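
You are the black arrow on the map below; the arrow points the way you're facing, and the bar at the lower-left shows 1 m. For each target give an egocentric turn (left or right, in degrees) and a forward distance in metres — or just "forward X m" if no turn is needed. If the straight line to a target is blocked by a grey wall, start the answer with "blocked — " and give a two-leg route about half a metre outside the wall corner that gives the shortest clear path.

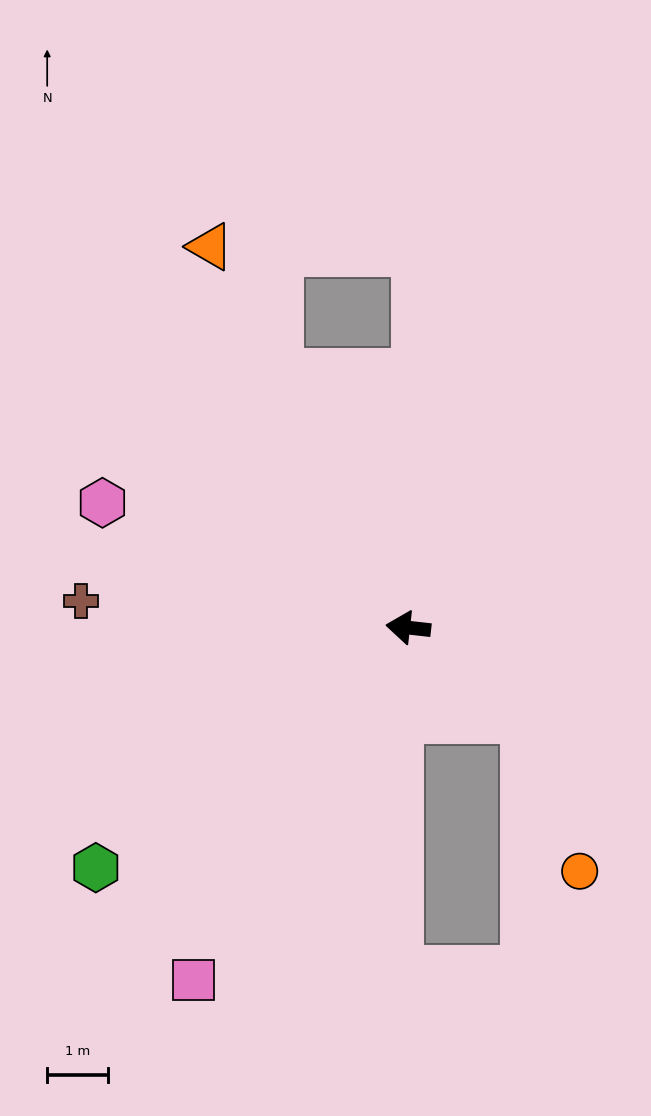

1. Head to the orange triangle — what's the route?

turn right 56°, forward 7.0 m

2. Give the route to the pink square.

turn left 65°, forward 6.7 m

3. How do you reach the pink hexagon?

turn right 16°, forward 5.4 m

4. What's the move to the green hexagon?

turn left 44°, forward 6.4 m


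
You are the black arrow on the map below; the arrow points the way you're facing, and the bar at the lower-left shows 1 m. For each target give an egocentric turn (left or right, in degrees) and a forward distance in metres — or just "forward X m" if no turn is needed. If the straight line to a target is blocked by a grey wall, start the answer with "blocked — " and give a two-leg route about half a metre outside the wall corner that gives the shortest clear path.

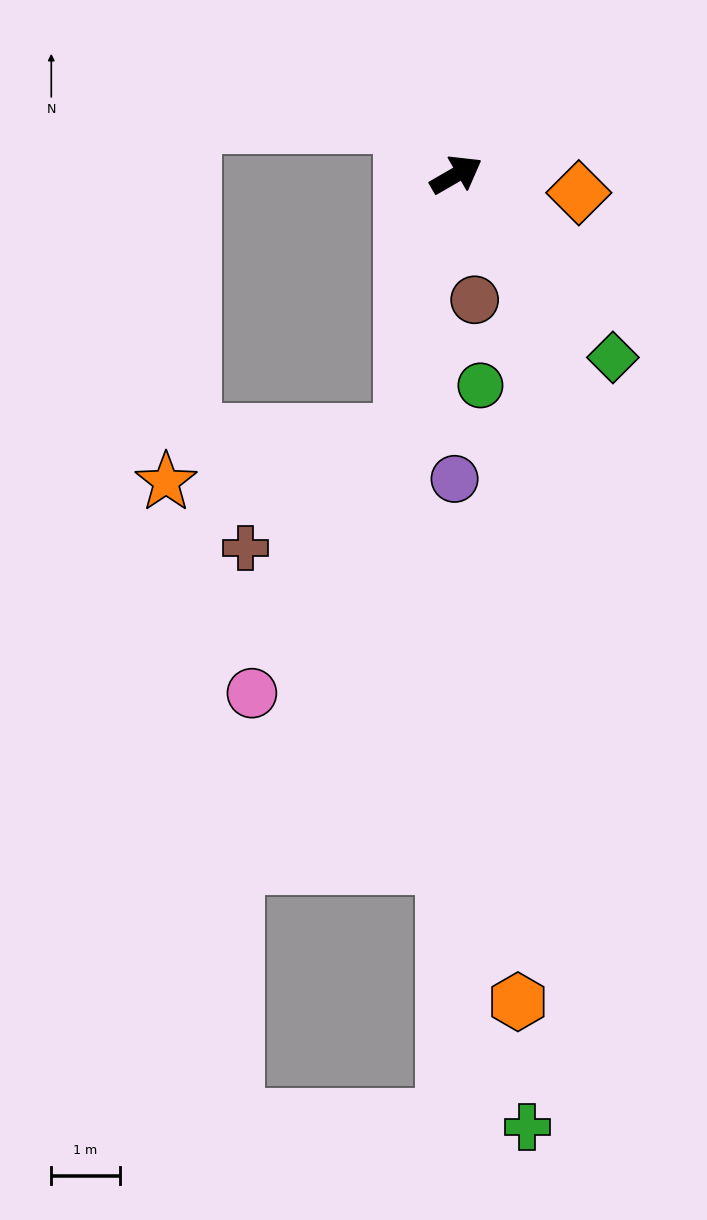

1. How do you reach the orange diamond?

turn right 38°, forward 1.8 m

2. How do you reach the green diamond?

turn right 79°, forward 3.5 m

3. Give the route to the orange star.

blocked — turn right 132°, forward 3.8 m, then turn right 66°, forward 3.5 m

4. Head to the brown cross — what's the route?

blocked — turn right 132°, forward 3.8 m, then turn right 42°, forward 2.8 m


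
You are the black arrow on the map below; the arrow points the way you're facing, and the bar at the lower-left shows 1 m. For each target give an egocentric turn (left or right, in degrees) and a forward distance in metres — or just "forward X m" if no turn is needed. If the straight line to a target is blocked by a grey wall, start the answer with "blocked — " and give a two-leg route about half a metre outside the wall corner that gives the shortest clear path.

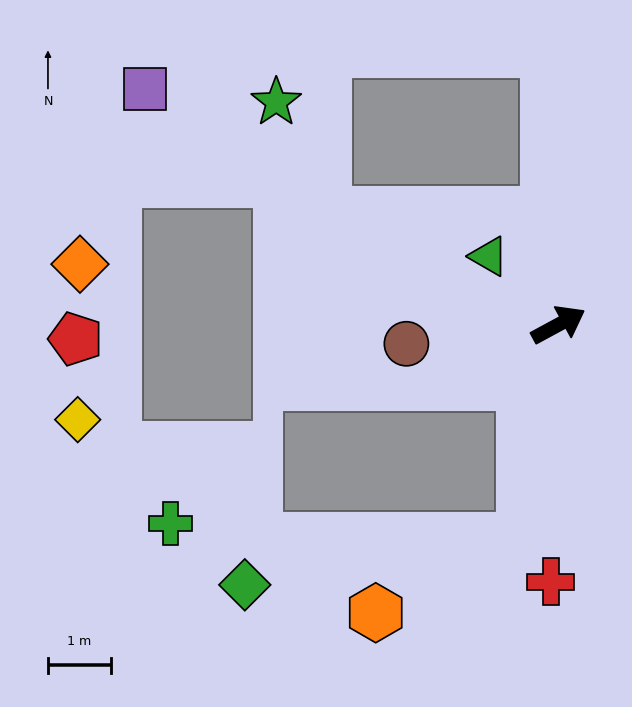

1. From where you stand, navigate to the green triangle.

turn left 107°, forward 1.5 m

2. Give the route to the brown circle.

turn left 159°, forward 2.4 m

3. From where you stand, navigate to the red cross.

turn right 120°, forward 4.1 m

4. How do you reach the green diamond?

blocked — turn right 128°, forward 3.5 m, then turn right 71°, forward 4.5 m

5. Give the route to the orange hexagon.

blocked — turn right 128°, forward 3.5 m, then turn right 54°, forward 2.6 m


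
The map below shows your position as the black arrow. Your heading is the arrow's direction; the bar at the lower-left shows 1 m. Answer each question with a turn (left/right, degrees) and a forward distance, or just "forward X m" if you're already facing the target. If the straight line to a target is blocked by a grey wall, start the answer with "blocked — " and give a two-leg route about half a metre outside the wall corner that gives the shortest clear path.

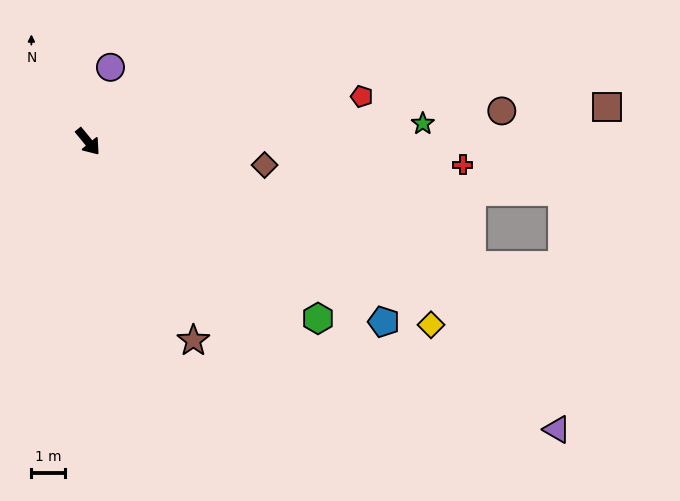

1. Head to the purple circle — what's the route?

turn left 124°, forward 2.3 m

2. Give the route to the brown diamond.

turn left 43°, forward 5.3 m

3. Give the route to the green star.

turn left 54°, forward 9.9 m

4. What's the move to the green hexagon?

turn left 13°, forward 8.6 m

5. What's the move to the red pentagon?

turn left 60°, forward 8.2 m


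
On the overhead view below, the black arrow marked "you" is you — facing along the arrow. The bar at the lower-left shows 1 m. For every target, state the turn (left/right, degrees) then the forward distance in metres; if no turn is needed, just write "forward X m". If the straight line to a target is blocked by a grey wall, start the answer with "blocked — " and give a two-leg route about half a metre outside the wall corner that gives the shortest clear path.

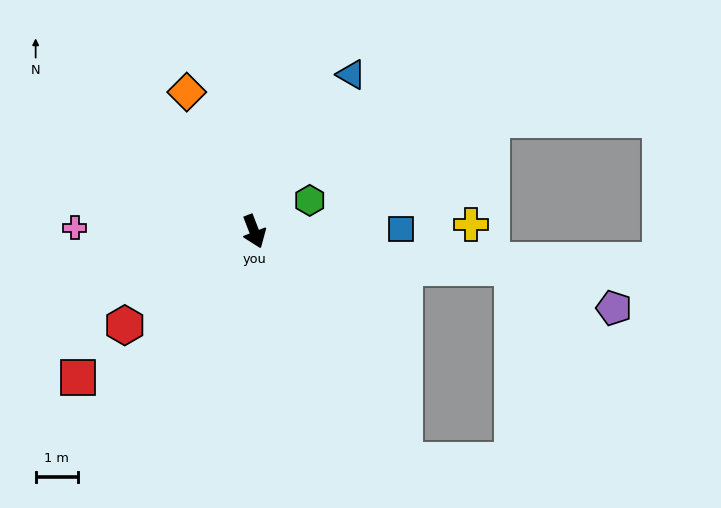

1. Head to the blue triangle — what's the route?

turn left 127°, forward 4.4 m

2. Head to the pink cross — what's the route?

turn right 112°, forward 4.3 m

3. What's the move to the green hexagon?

turn left 98°, forward 1.5 m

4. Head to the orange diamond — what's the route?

turn right 175°, forward 3.7 m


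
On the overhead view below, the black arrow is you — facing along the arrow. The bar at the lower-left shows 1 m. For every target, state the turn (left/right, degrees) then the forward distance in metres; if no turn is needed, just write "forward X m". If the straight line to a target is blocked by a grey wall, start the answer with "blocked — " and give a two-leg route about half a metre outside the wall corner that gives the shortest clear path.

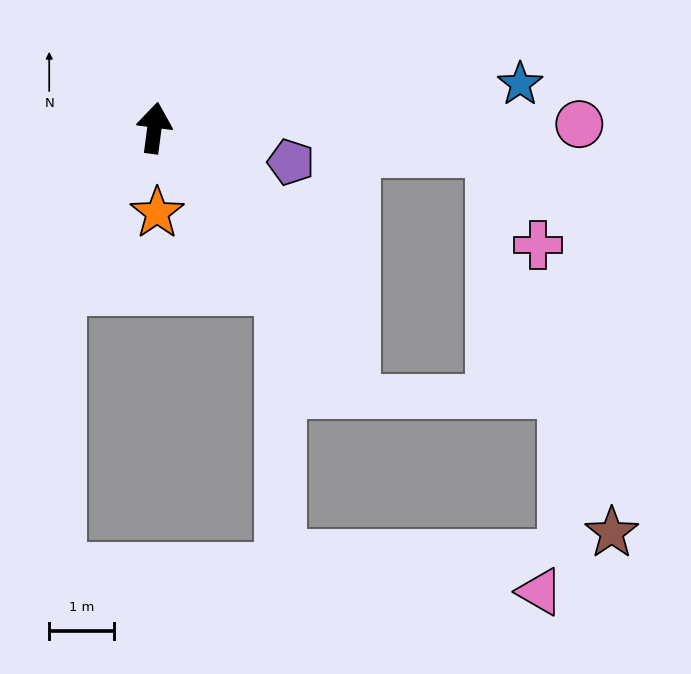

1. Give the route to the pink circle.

turn right 82°, forward 6.6 m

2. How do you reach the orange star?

turn right 171°, forward 1.3 m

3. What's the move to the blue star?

turn right 76°, forward 5.7 m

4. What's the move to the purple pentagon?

turn right 97°, forward 2.2 m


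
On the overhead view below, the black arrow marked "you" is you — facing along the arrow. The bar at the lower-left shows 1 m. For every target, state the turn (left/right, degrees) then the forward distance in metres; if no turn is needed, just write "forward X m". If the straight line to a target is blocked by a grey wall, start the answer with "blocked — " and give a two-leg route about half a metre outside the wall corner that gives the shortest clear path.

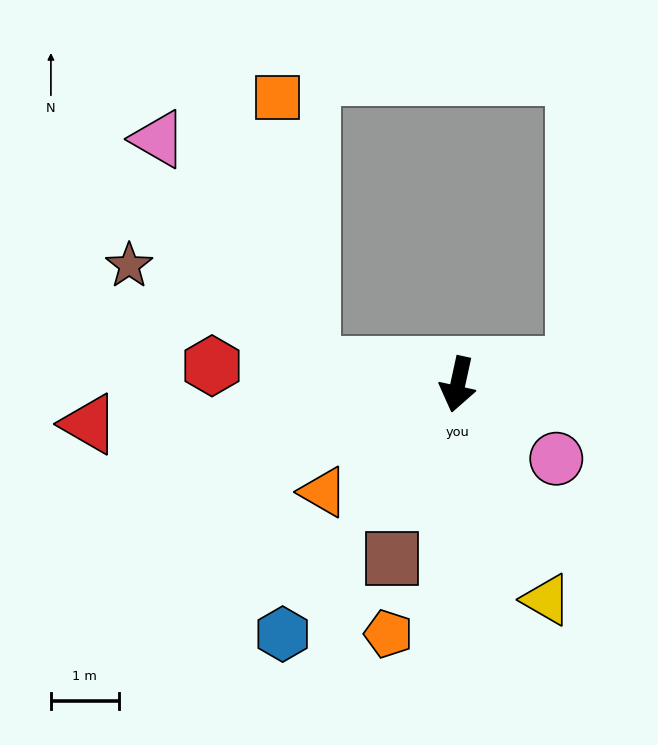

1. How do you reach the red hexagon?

turn right 82°, forward 3.6 m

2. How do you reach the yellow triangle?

turn left 35°, forward 3.4 m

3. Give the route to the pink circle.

turn left 65°, forward 1.8 m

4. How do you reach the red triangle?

turn right 72°, forward 5.5 m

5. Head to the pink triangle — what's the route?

blocked — turn right 85°, forward 2.2 m, then turn right 49°, forward 4.0 m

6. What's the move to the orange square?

blocked — turn right 85°, forward 2.2 m, then turn right 75°, forward 4.0 m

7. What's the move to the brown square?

turn right 8°, forward 2.7 m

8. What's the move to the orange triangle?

turn right 39°, forward 2.5 m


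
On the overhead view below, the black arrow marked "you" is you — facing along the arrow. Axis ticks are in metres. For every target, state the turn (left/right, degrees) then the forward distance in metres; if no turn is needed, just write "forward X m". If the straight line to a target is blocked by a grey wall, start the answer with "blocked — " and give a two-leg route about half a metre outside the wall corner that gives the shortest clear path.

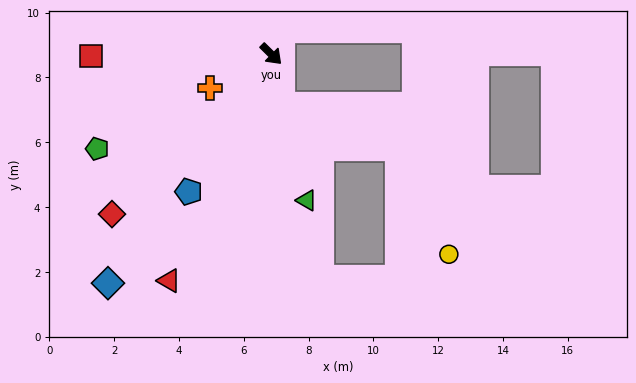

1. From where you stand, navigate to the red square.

turn right 135°, forward 5.6 m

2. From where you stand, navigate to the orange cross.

turn right 106°, forward 2.2 m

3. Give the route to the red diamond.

turn right 90°, forward 7.0 m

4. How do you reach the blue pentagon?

turn right 76°, forward 4.9 m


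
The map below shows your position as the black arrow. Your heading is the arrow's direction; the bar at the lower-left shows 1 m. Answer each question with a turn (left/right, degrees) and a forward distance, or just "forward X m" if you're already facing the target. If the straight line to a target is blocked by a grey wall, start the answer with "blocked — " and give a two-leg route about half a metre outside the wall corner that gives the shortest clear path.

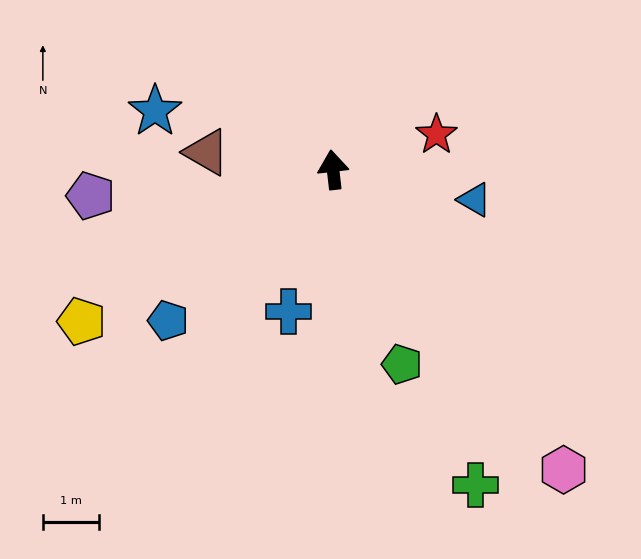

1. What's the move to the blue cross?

turn left 156°, forward 2.6 m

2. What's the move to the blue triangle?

turn right 109°, forward 2.6 m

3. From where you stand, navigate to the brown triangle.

turn left 76°, forward 2.3 m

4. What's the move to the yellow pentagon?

turn left 115°, forward 5.2 m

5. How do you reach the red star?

turn right 78°, forward 1.9 m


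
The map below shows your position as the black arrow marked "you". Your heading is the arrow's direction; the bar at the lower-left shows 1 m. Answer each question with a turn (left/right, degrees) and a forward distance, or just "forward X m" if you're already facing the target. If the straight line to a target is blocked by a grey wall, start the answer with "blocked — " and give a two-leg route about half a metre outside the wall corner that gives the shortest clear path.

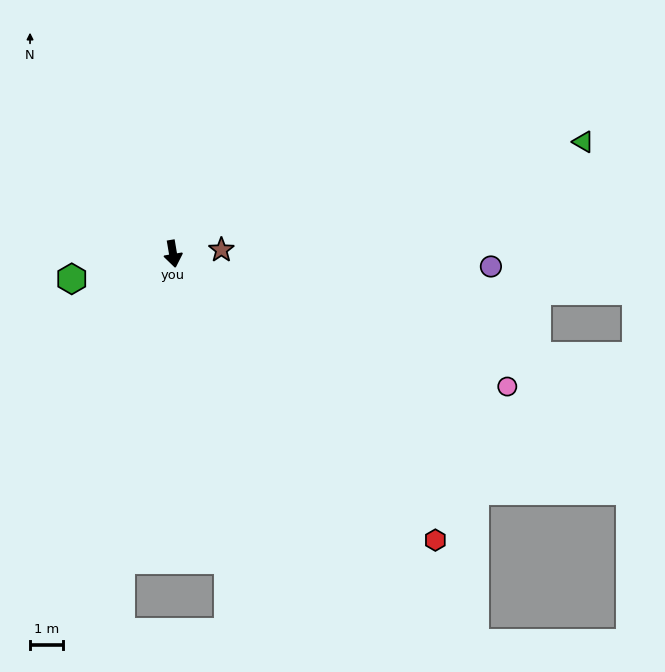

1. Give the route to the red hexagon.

turn left 33°, forward 11.9 m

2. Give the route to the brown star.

turn left 85°, forward 1.5 m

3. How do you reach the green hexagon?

turn right 86°, forward 3.2 m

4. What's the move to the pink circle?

turn left 59°, forward 11.0 m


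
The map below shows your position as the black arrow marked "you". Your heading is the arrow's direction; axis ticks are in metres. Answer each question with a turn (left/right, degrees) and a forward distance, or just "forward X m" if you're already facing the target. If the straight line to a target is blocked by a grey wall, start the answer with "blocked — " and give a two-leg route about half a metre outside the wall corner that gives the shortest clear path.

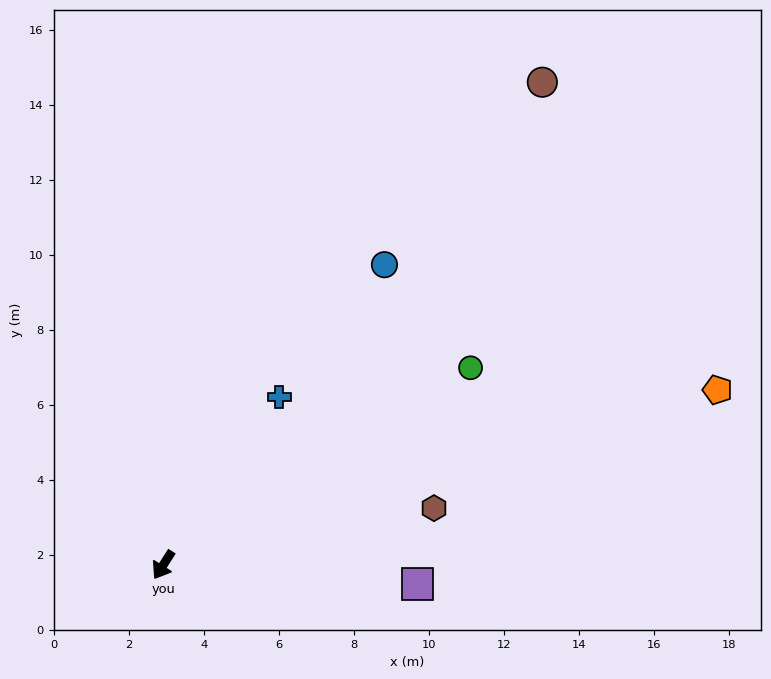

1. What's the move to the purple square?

turn left 118°, forward 6.8 m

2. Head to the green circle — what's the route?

turn left 155°, forward 9.7 m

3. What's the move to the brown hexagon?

turn left 134°, forward 7.4 m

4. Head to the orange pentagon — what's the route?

turn left 140°, forward 15.5 m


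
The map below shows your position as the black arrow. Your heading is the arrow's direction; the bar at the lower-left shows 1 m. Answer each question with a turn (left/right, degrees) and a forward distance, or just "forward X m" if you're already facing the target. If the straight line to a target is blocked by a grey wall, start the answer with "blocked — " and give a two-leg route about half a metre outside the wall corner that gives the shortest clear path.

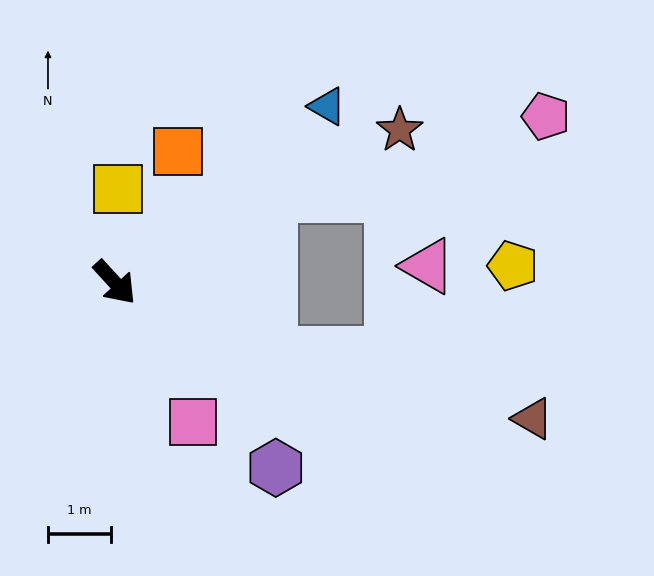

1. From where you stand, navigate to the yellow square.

turn left 136°, forward 1.5 m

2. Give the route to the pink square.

turn right 13°, forward 2.5 m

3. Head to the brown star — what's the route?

turn left 76°, forward 5.1 m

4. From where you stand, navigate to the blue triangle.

turn left 87°, forward 4.4 m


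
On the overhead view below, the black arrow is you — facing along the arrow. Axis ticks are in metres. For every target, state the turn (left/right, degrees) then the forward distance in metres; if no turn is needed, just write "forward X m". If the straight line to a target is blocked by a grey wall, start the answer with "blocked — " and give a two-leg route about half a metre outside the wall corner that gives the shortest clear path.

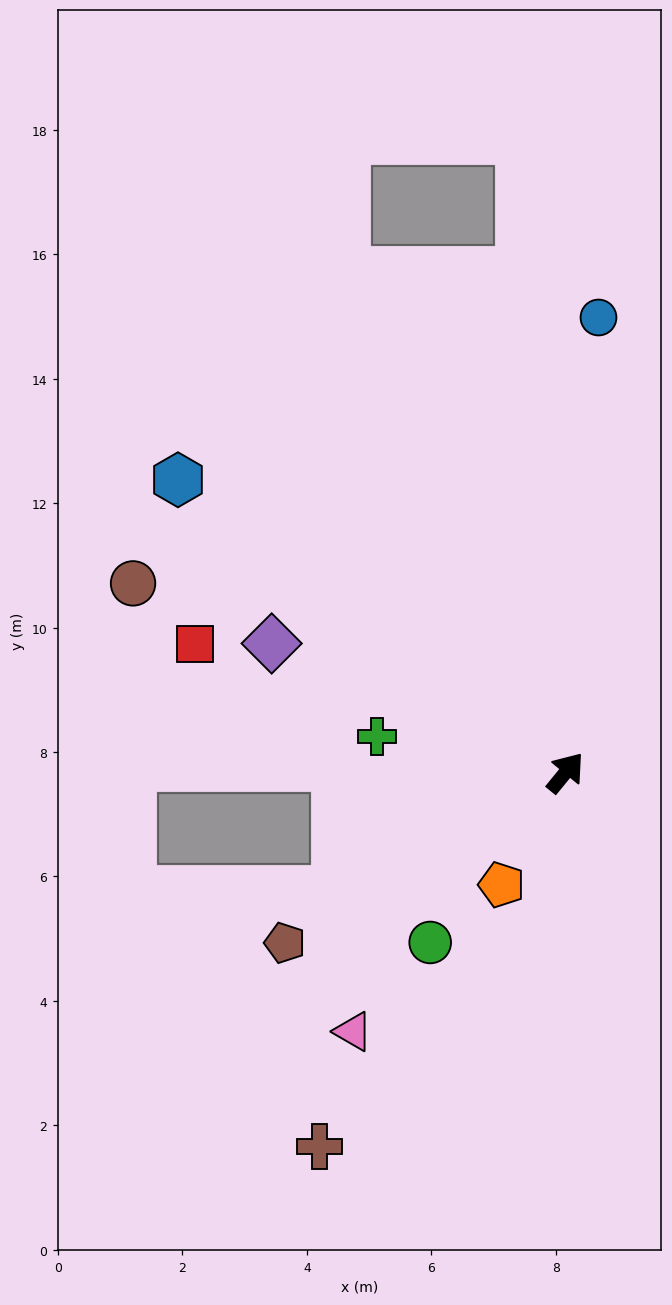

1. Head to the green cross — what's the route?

turn left 118°, forward 3.1 m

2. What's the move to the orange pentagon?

turn right 170°, forward 2.1 m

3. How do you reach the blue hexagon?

turn left 92°, forward 7.8 m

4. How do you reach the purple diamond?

turn left 106°, forward 5.2 m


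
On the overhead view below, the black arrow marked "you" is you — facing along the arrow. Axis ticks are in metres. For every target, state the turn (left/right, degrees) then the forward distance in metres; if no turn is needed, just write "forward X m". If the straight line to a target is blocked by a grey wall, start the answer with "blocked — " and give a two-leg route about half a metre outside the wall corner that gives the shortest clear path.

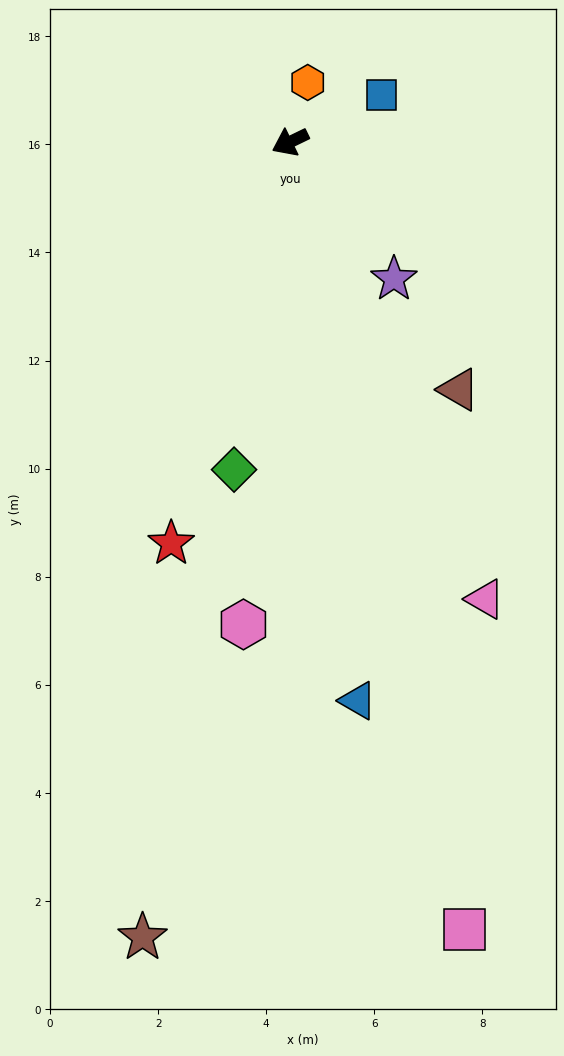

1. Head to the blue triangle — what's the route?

turn left 71°, forward 10.4 m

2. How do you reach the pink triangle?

turn left 87°, forward 9.2 m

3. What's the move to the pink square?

turn left 77°, forward 14.9 m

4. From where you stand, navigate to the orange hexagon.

turn right 132°, forward 1.1 m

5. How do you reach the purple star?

turn left 101°, forward 3.2 m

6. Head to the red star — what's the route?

turn left 48°, forward 7.7 m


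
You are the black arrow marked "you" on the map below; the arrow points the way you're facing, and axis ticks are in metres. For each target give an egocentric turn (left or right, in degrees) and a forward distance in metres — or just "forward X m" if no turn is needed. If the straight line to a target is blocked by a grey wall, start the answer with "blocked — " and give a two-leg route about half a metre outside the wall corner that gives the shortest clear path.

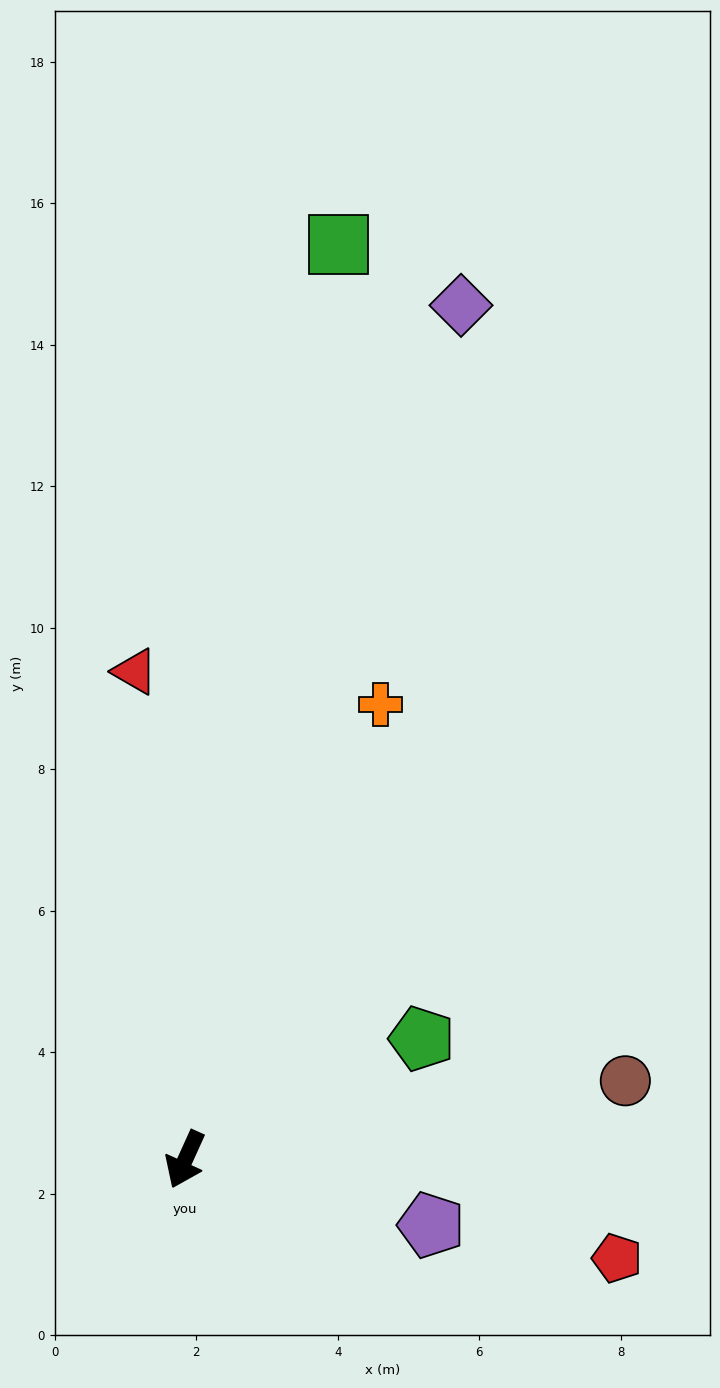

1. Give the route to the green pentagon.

turn left 141°, forward 3.8 m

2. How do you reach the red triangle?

turn right 150°, forward 6.9 m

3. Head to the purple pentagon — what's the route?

turn left 99°, forward 3.6 m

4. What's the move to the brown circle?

turn left 125°, forward 6.3 m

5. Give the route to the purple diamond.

turn right 174°, forward 12.7 m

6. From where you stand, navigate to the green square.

turn right 165°, forward 13.1 m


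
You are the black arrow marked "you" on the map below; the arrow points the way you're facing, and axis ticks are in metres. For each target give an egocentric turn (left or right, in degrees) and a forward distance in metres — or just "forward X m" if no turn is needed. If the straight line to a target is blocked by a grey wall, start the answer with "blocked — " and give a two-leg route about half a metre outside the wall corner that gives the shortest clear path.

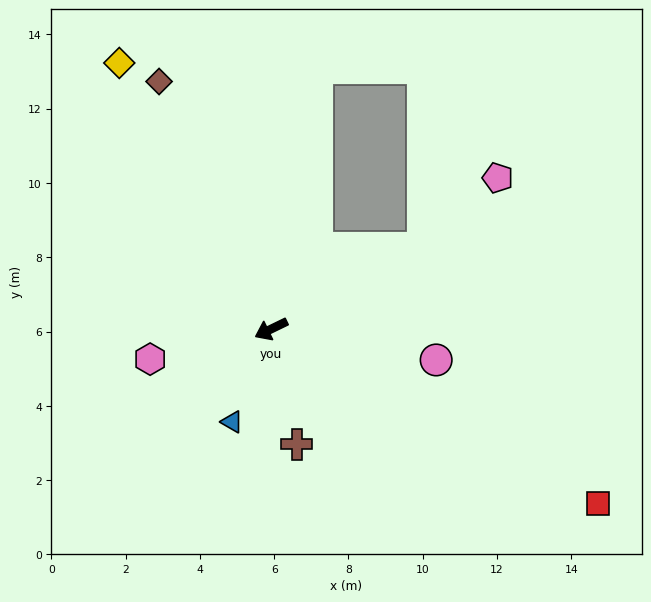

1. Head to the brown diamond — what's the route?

turn right 92°, forward 7.3 m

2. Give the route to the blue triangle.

turn left 41°, forward 2.7 m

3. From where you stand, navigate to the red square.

turn left 126°, forward 10.0 m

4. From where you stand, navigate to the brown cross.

turn left 77°, forward 3.2 m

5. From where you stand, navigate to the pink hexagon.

turn right 12°, forward 3.4 m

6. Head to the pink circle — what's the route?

turn left 143°, forward 4.5 m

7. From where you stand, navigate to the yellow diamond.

turn right 86°, forward 8.2 m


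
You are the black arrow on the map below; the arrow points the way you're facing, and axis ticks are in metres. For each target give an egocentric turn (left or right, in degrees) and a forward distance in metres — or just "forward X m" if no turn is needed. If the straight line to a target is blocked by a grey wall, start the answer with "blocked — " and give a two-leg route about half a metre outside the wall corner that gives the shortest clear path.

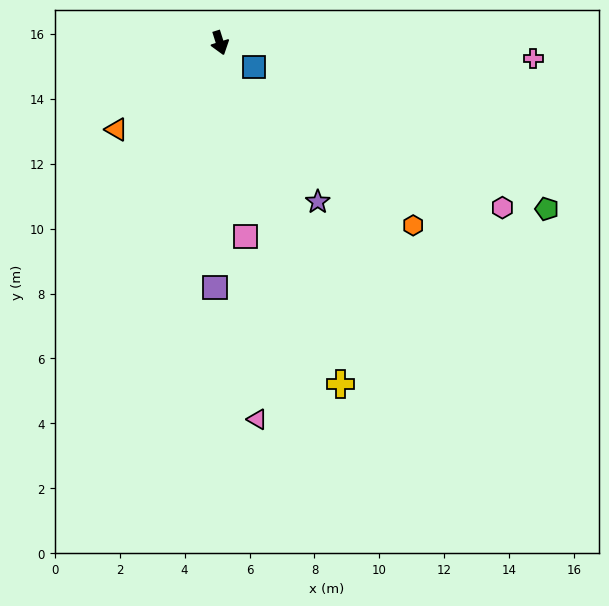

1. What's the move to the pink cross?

turn left 70°, forward 9.7 m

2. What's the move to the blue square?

turn left 37°, forward 1.3 m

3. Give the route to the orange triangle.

turn right 68°, forward 4.2 m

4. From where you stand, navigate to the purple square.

turn right 19°, forward 7.5 m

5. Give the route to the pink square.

turn right 10°, forward 6.0 m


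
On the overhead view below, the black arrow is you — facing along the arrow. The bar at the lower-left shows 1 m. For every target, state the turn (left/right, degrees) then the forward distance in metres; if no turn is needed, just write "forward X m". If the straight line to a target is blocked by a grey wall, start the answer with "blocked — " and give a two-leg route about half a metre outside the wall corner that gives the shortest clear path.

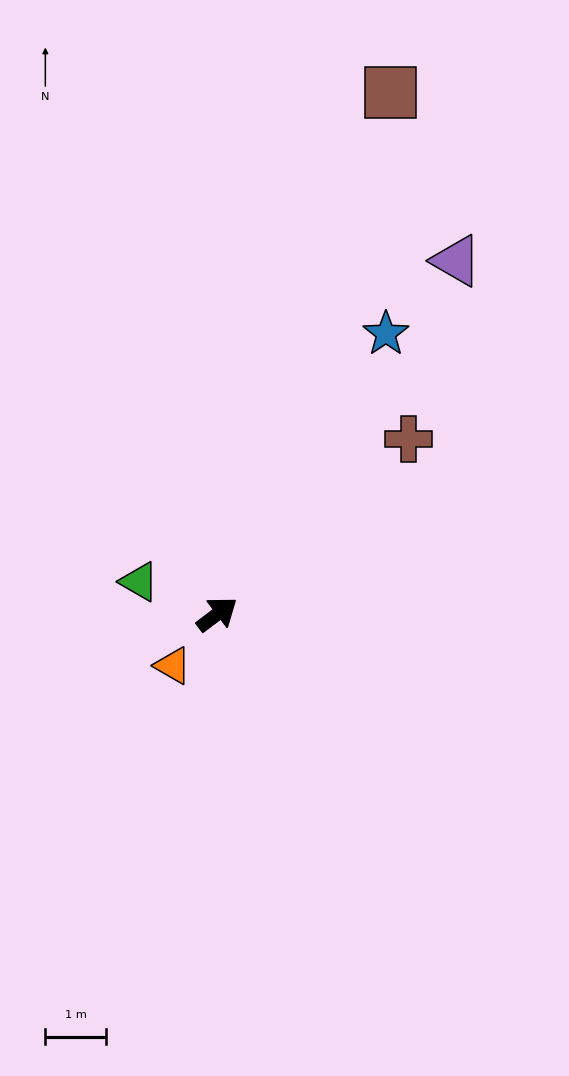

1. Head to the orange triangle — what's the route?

turn right 168°, forward 1.1 m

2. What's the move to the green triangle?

turn left 120°, forward 1.4 m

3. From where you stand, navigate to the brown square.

turn left 35°, forward 9.1 m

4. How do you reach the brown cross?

turn left 5°, forward 4.3 m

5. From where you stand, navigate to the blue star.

turn left 22°, forward 5.4 m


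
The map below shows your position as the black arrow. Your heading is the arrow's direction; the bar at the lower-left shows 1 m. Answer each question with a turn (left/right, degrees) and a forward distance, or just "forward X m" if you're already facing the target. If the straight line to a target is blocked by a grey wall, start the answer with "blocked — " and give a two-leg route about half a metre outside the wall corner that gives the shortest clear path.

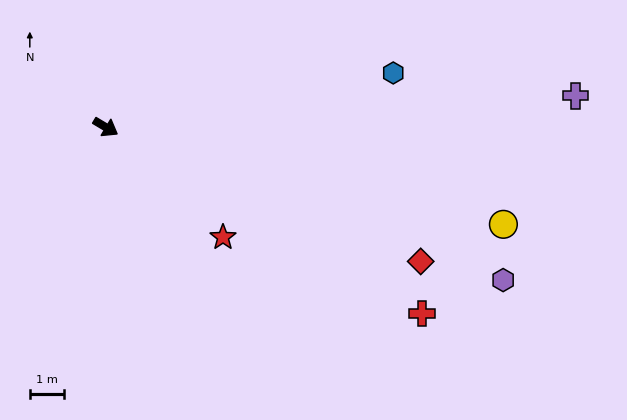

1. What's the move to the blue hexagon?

turn left 41°, forward 8.5 m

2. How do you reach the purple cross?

turn left 35°, forward 13.6 m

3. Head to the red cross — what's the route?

forward 10.6 m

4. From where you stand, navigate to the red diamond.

turn left 8°, forward 9.9 m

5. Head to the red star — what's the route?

turn right 12°, forward 4.7 m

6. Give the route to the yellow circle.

turn left 17°, forward 11.9 m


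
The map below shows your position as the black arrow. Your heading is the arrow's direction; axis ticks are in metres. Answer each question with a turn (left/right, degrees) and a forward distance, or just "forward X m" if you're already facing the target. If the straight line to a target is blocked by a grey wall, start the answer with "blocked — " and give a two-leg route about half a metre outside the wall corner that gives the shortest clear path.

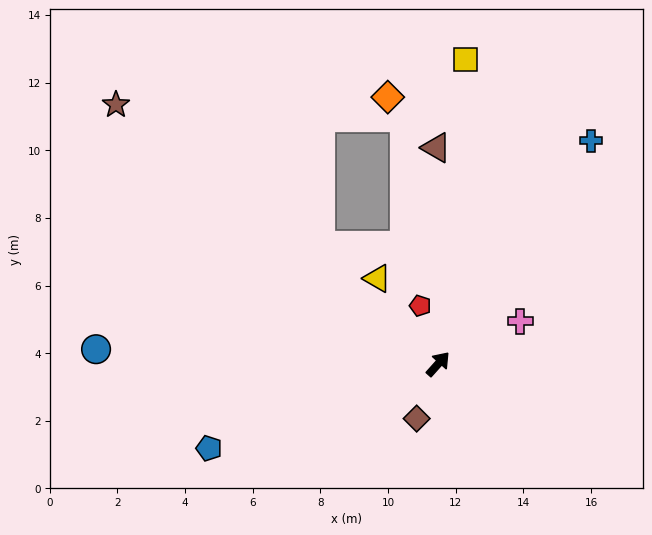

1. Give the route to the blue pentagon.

turn left 152°, forward 7.2 m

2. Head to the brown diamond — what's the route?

turn right 160°, forward 1.7 m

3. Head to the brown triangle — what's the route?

turn left 42°, forward 6.4 m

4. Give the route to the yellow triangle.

turn left 77°, forward 3.1 m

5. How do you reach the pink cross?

turn right 21°, forward 2.7 m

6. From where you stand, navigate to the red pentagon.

turn left 59°, forward 1.8 m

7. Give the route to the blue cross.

turn left 7°, forward 8.0 m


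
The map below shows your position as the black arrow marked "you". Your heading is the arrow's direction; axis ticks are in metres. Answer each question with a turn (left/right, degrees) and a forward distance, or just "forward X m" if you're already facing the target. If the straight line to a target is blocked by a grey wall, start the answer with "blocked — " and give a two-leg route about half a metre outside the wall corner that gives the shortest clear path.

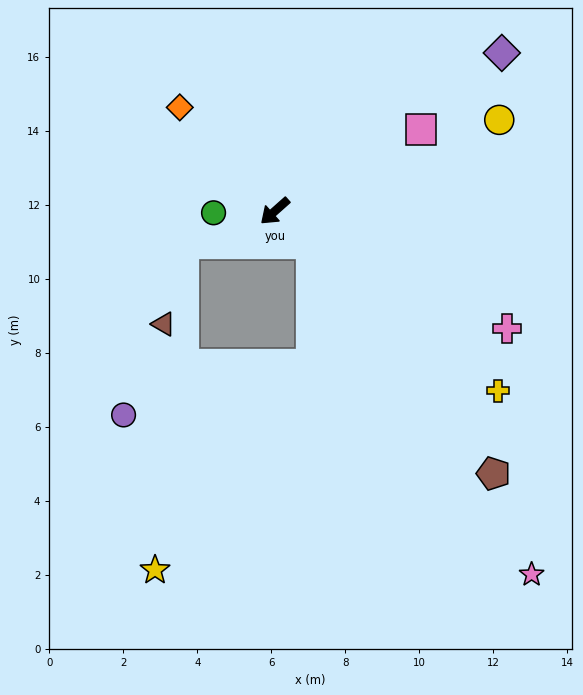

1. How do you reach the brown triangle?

blocked — turn right 22°, forward 2.6 m, then turn left 56°, forward 2.2 m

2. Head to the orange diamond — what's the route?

turn right 89°, forward 3.8 m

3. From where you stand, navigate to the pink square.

turn left 168°, forward 4.5 m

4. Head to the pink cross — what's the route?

turn left 112°, forward 7.0 m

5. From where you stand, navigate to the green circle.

turn right 40°, forward 1.7 m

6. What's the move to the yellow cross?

turn left 100°, forward 7.7 m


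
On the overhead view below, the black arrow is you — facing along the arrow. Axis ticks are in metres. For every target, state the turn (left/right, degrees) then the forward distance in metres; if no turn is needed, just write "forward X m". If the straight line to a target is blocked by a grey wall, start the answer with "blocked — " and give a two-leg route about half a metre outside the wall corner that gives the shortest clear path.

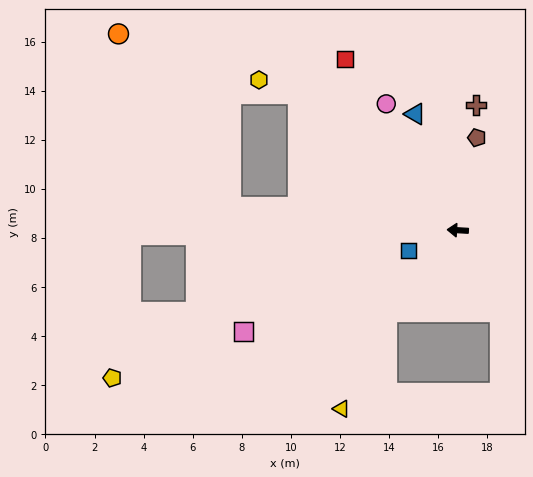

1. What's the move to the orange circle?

blocked — turn right 3°, forward 9.3 m, then turn right 51°, forward 8.4 m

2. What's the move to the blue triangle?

turn right 67°, forward 5.0 m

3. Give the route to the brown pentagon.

turn right 99°, forward 3.9 m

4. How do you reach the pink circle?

turn right 57°, forward 5.9 m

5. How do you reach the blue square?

turn left 25°, forward 2.2 m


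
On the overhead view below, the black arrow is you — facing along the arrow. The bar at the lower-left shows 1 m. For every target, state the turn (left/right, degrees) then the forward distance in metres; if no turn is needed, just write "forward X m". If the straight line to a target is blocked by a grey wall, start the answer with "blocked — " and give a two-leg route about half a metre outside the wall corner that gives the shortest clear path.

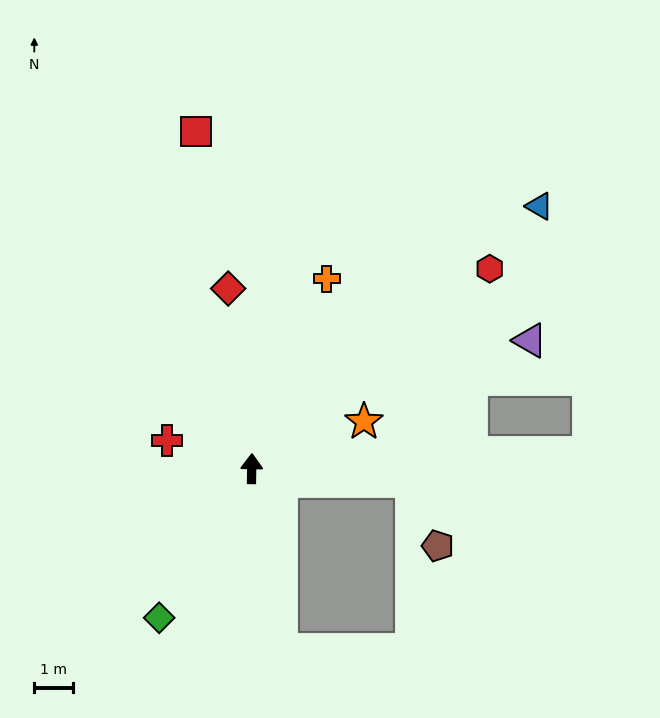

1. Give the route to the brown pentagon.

blocked — turn right 94°, forward 4.2 m, then turn right 63°, forward 1.8 m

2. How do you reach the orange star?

turn right 66°, forward 3.2 m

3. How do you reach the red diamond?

turn left 8°, forward 4.7 m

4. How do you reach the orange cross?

turn right 21°, forward 5.3 m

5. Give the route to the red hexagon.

turn right 49°, forward 8.1 m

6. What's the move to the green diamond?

turn left 149°, forward 4.6 m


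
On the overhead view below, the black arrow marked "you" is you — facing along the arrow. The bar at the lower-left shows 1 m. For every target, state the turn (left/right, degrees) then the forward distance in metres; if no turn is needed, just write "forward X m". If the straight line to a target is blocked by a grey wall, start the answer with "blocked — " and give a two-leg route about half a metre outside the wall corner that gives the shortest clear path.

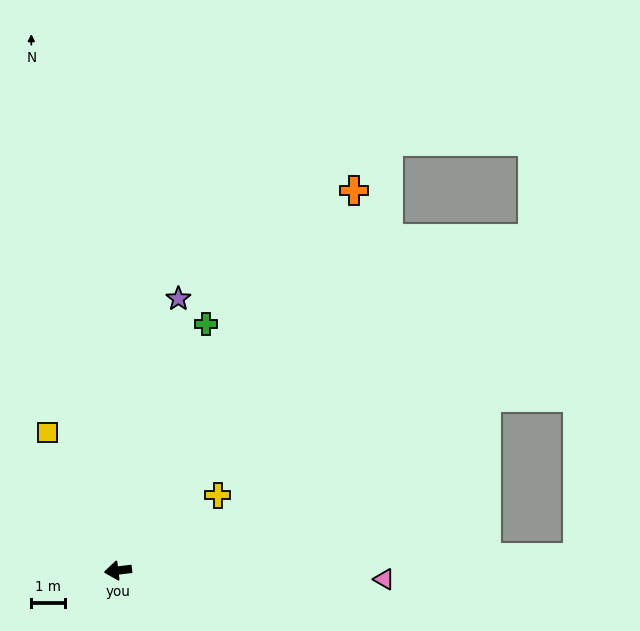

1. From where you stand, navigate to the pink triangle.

turn left 171°, forward 7.8 m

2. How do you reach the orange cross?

turn right 129°, forward 13.1 m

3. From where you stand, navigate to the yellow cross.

turn right 150°, forward 3.7 m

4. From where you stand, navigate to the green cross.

turn right 117°, forward 7.7 m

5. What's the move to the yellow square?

turn right 70°, forward 4.5 m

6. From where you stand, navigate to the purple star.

turn right 109°, forward 8.2 m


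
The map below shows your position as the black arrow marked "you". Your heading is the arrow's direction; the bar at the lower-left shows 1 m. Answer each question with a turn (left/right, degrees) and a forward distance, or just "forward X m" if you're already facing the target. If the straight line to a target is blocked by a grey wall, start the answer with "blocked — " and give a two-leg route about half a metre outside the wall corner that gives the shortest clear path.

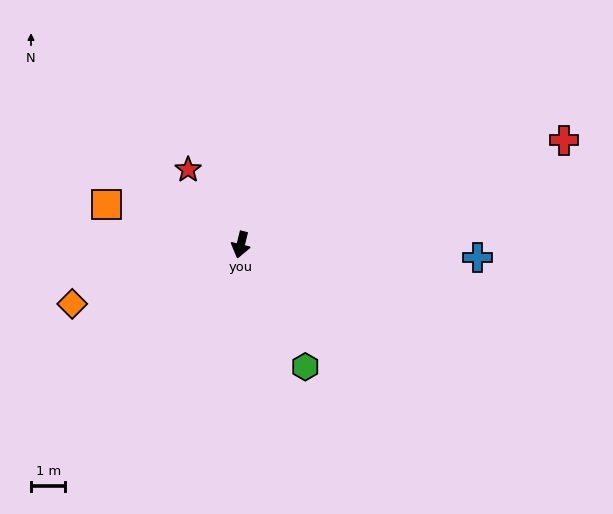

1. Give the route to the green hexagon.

turn left 42°, forward 4.0 m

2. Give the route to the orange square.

turn right 93°, forward 4.1 m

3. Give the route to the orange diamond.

turn right 57°, forward 5.2 m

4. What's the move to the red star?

turn right 131°, forward 2.7 m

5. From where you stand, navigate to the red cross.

turn left 122°, forward 9.9 m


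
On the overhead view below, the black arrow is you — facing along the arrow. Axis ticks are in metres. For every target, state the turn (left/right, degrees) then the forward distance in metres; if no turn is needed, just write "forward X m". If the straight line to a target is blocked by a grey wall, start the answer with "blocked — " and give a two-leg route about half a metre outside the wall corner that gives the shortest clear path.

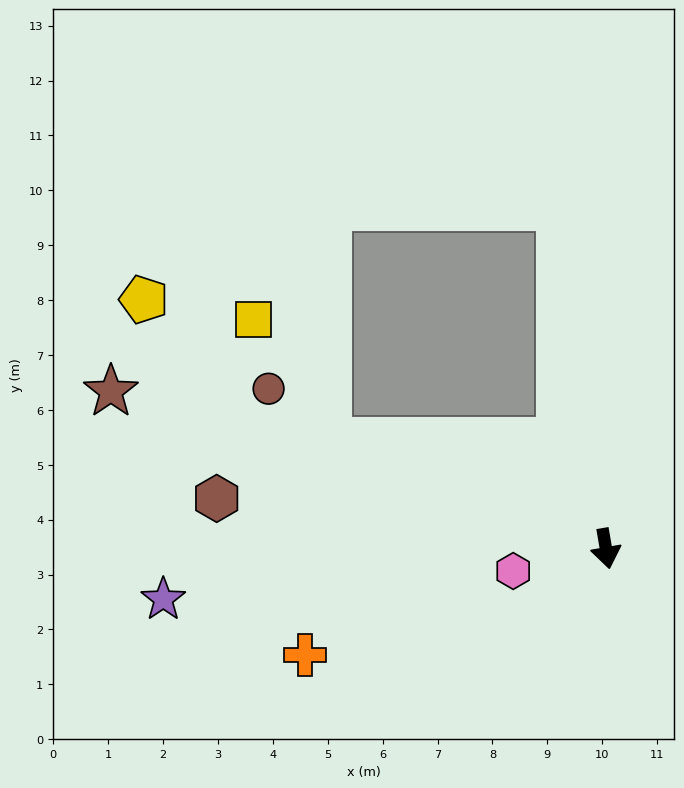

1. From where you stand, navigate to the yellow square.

blocked — turn right 121°, forward 5.4 m, then turn right 37°, forward 2.6 m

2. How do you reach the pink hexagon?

turn right 86°, forward 1.7 m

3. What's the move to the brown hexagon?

turn right 107°, forward 7.2 m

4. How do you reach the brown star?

turn right 117°, forward 9.5 m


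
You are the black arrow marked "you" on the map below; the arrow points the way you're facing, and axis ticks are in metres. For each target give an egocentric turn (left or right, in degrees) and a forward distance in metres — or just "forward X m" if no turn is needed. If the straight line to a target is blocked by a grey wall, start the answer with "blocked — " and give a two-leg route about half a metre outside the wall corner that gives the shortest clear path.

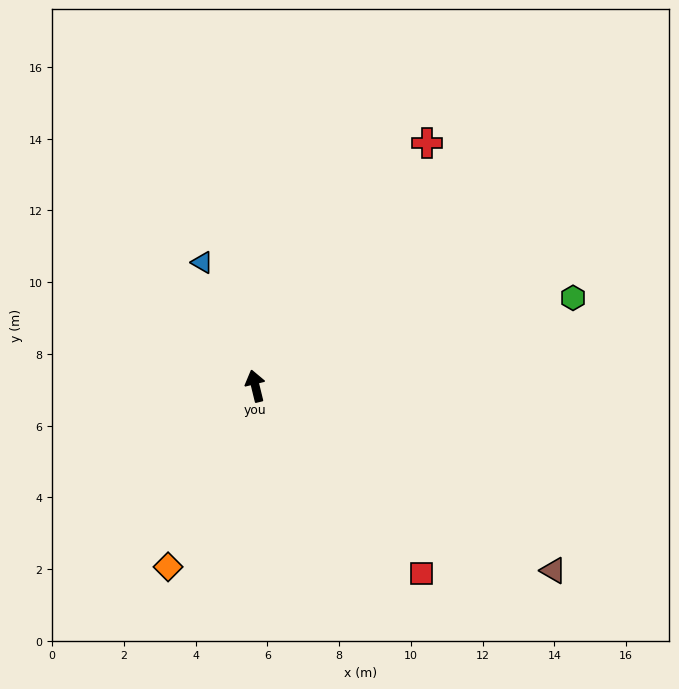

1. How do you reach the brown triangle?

turn right 135°, forward 9.8 m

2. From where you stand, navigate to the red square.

turn right 152°, forward 7.0 m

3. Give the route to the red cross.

turn right 49°, forward 8.3 m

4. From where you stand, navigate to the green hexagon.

turn right 88°, forward 9.2 m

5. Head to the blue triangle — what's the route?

turn left 10°, forward 3.7 m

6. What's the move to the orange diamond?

turn left 141°, forward 5.6 m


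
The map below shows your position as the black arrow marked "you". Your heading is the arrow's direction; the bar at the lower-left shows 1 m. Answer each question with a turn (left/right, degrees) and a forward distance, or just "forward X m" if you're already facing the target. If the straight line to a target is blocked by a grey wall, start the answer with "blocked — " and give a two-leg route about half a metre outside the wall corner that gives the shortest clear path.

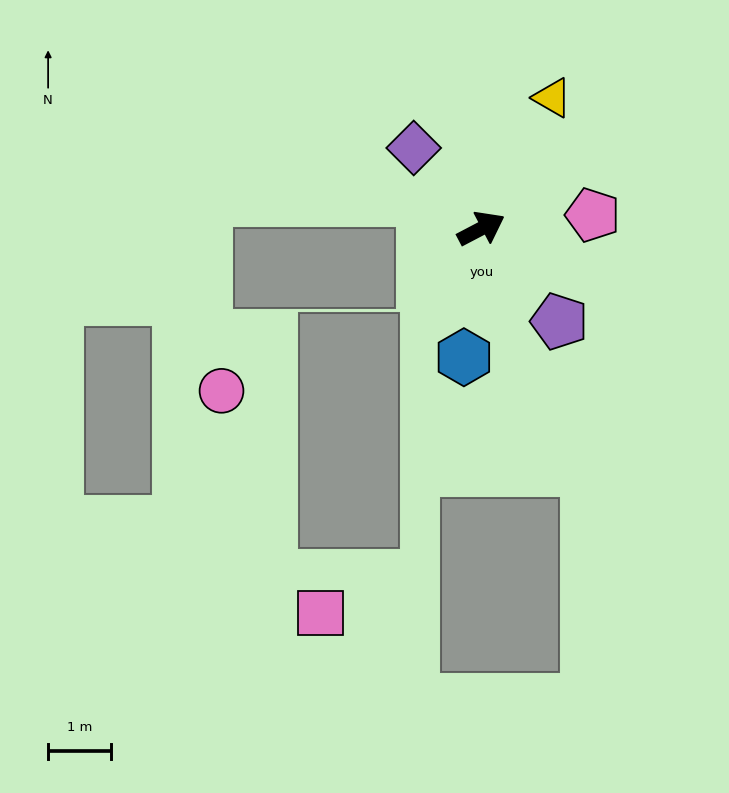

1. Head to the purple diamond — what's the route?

turn left 102°, forward 1.7 m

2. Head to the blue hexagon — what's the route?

turn right 125°, forward 2.1 m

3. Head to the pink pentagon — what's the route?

turn right 21°, forward 1.8 m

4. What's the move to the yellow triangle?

turn left 34°, forward 2.4 m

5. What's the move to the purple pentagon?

turn right 78°, forward 1.9 m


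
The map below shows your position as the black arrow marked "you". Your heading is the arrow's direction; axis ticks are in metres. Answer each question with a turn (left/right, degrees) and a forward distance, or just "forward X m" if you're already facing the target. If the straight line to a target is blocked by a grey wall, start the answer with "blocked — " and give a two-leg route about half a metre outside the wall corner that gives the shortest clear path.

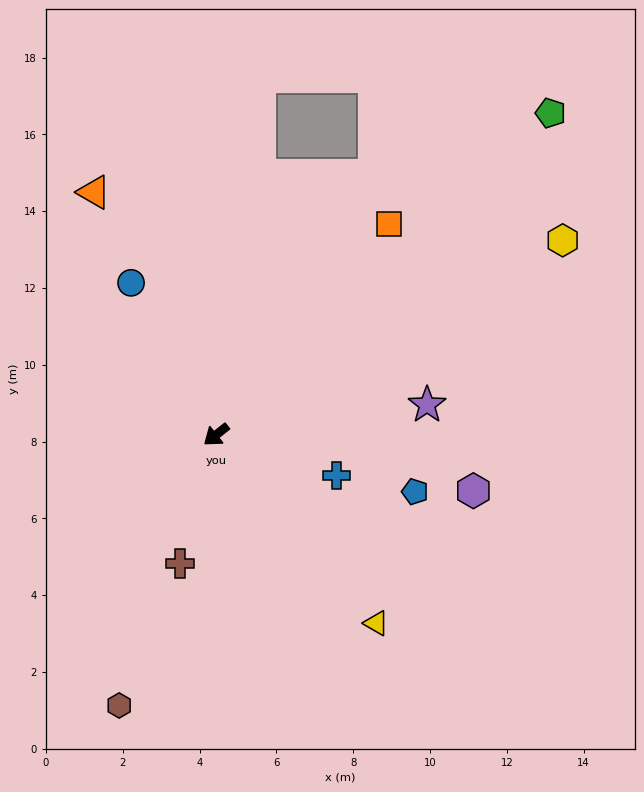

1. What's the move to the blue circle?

turn right 99°, forward 4.5 m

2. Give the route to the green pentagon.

turn right 174°, forward 12.1 m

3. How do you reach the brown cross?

turn left 36°, forward 3.5 m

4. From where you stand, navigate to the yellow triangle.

turn left 92°, forward 6.4 m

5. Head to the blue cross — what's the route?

turn left 123°, forward 3.3 m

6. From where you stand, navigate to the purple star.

turn left 150°, forward 5.5 m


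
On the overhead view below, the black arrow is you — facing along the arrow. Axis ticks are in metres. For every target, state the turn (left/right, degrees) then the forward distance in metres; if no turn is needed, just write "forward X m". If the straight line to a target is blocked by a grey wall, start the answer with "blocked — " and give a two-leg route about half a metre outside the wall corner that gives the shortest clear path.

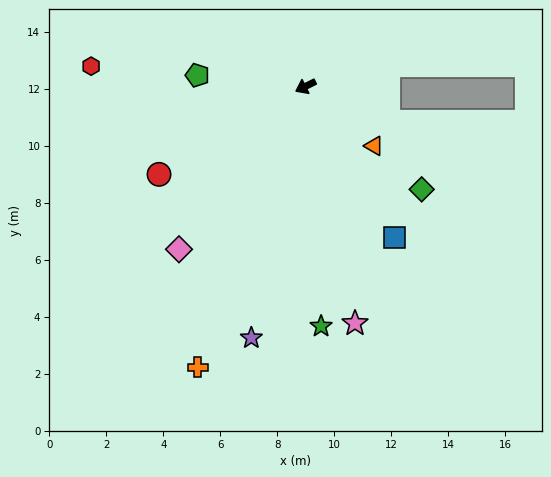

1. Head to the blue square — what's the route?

turn left 94°, forward 6.2 m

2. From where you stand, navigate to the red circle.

turn left 4°, forward 6.0 m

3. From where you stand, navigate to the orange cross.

turn left 42°, forward 10.6 m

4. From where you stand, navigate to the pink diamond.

turn left 26°, forward 7.2 m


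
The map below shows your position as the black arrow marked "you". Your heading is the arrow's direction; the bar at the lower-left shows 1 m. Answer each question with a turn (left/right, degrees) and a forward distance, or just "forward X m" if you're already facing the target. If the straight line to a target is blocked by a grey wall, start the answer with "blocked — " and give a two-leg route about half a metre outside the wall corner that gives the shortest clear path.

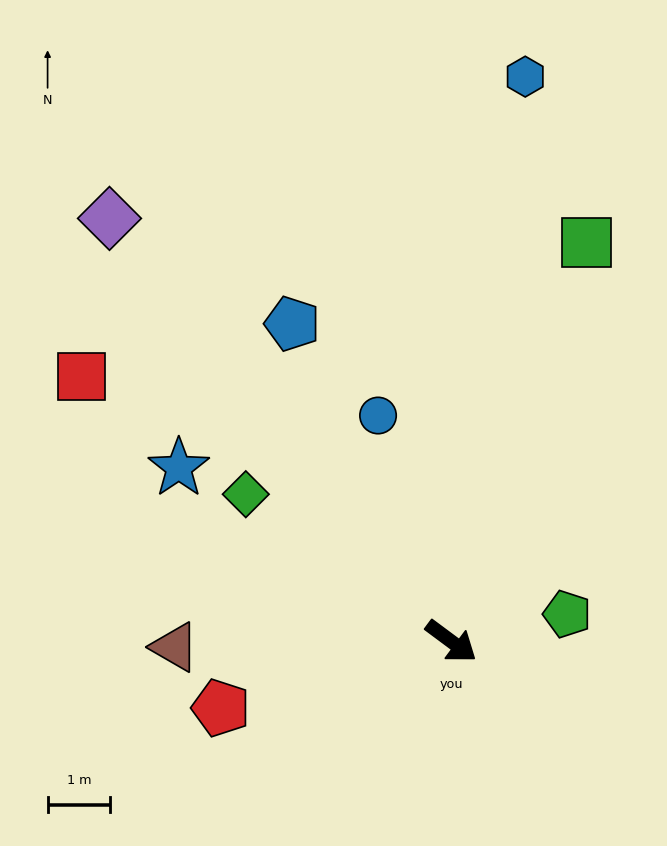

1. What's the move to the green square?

turn left 108°, forward 6.8 m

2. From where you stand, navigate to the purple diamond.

turn left 166°, forward 8.7 m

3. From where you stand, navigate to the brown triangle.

turn right 142°, forward 4.4 m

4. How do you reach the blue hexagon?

turn left 119°, forward 9.1 m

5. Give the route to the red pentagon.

turn right 127°, forward 3.8 m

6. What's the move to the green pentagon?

turn left 50°, forward 1.9 m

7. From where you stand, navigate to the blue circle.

turn left 145°, forward 3.8 m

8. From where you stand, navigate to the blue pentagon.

turn left 153°, forward 5.7 m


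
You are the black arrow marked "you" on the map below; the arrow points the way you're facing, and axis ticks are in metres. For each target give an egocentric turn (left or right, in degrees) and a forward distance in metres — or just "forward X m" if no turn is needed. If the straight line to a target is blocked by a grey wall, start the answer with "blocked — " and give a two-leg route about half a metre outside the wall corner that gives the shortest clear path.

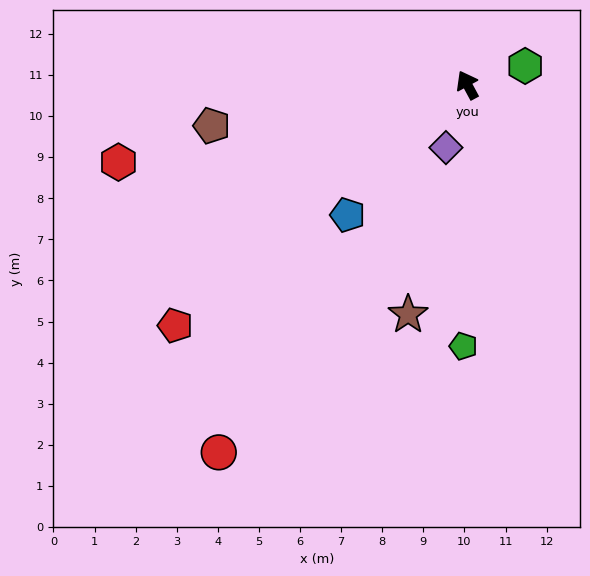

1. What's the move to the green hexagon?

turn right 100°, forward 1.5 m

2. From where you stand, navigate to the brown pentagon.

turn left 71°, forward 6.3 m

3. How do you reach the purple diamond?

turn left 133°, forward 1.6 m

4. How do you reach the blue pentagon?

turn left 109°, forward 4.3 m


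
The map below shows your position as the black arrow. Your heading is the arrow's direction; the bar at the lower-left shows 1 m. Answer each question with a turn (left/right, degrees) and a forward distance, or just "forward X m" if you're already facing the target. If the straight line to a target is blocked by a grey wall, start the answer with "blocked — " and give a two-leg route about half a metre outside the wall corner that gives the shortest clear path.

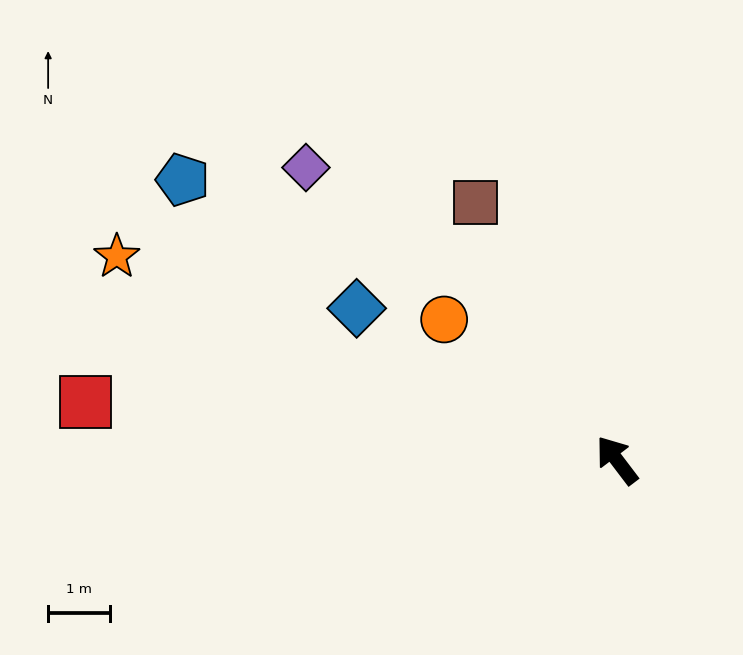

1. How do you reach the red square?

turn left 47°, forward 8.6 m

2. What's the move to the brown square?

turn right 8°, forward 4.7 m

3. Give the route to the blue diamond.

turn left 23°, forward 4.8 m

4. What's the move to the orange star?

turn left 31°, forward 8.7 m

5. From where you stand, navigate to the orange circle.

turn left 14°, forward 3.6 m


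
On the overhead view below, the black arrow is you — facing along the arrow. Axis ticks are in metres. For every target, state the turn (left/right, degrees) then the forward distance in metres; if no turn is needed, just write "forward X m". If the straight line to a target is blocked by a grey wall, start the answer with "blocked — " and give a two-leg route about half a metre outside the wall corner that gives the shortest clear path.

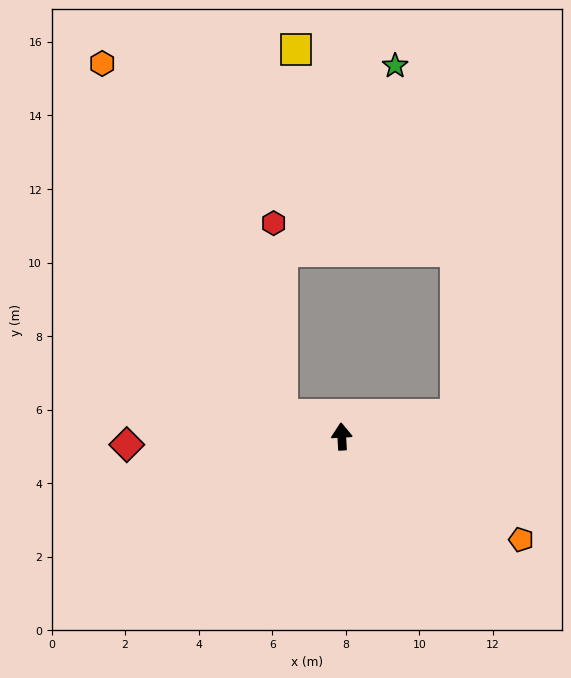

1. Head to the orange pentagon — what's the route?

turn right 123°, forward 5.6 m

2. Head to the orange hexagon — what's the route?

blocked — turn left 66°, forward 1.7 m, then turn right 42°, forward 10.7 m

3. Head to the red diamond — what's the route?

turn left 89°, forward 5.8 m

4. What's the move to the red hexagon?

blocked — turn left 66°, forward 1.7 m, then turn right 67°, forward 5.2 m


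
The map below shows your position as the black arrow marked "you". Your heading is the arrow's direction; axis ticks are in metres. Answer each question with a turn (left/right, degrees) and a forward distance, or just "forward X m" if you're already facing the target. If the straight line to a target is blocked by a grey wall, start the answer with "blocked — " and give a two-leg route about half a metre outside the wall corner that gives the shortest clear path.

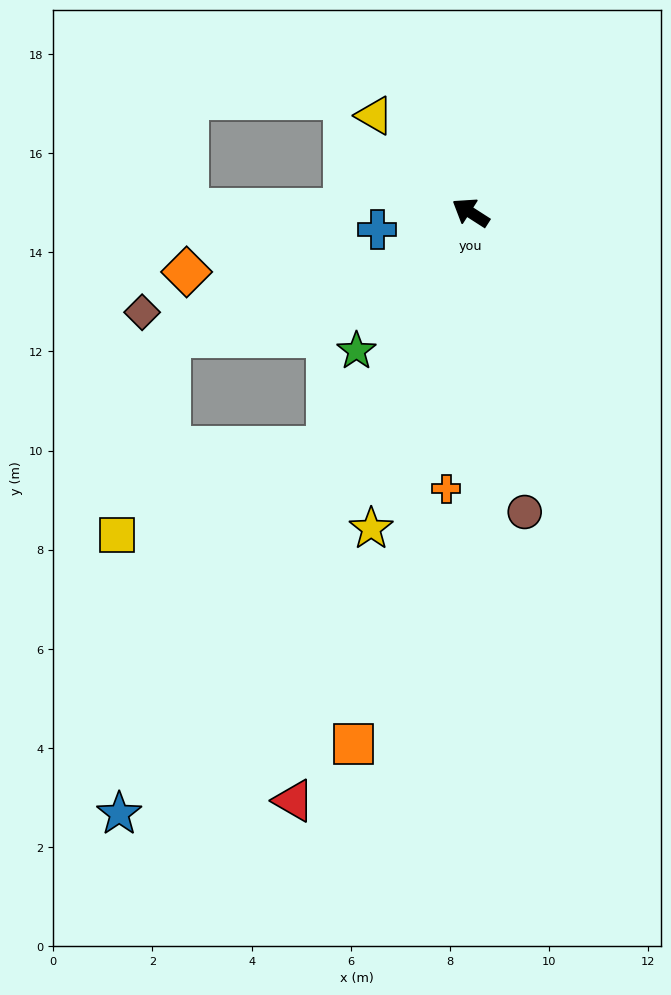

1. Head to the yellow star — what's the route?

turn left 105°, forward 6.7 m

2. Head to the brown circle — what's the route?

turn left 133°, forward 6.1 m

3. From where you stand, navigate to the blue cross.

turn left 43°, forward 1.9 m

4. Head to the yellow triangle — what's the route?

turn right 13°, forward 2.8 m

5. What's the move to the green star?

turn left 83°, forward 3.6 m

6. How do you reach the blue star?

turn left 92°, forward 14.1 m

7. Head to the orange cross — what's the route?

turn left 118°, forward 5.6 m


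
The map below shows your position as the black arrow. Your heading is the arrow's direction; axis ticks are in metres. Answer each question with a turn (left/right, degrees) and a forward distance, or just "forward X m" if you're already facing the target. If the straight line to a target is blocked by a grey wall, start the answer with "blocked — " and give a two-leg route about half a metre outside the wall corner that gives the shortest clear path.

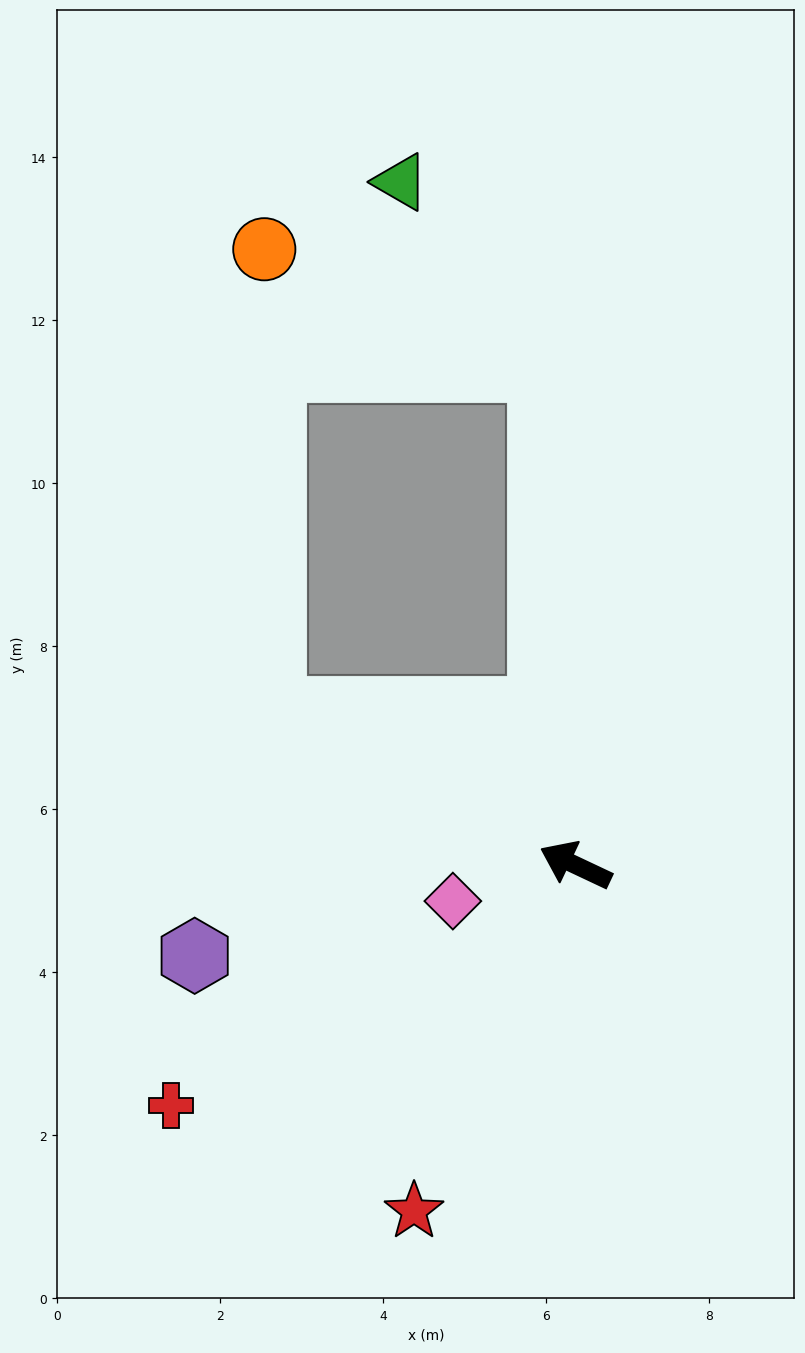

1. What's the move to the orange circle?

blocked — turn right 61°, forward 6.1 m, then turn left 63°, forward 3.7 m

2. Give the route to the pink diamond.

turn left 42°, forward 1.6 m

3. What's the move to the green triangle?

blocked — turn right 61°, forward 6.1 m, then turn left 34°, forward 2.9 m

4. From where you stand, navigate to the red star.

turn left 90°, forward 4.7 m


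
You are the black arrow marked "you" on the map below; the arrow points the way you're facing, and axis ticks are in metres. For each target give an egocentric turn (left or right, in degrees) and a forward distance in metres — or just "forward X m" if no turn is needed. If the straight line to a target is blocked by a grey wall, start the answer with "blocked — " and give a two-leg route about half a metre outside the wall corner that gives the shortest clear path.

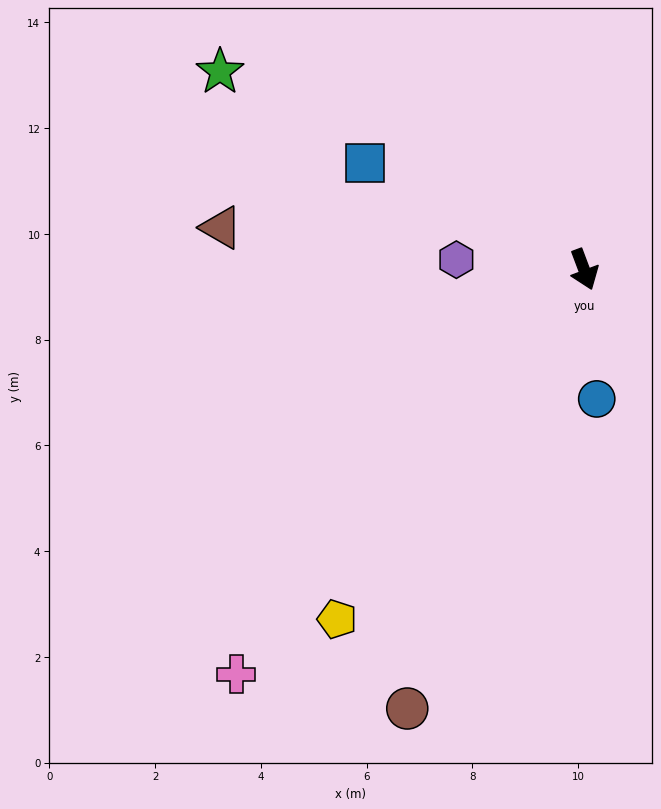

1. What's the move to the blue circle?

turn right 15°, forward 2.5 m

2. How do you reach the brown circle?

turn right 43°, forward 9.0 m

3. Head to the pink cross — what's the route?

turn right 61°, forward 10.1 m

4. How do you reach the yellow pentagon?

turn right 56°, forward 8.1 m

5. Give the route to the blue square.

turn right 137°, forward 4.6 m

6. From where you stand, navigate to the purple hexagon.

turn right 115°, forward 2.4 m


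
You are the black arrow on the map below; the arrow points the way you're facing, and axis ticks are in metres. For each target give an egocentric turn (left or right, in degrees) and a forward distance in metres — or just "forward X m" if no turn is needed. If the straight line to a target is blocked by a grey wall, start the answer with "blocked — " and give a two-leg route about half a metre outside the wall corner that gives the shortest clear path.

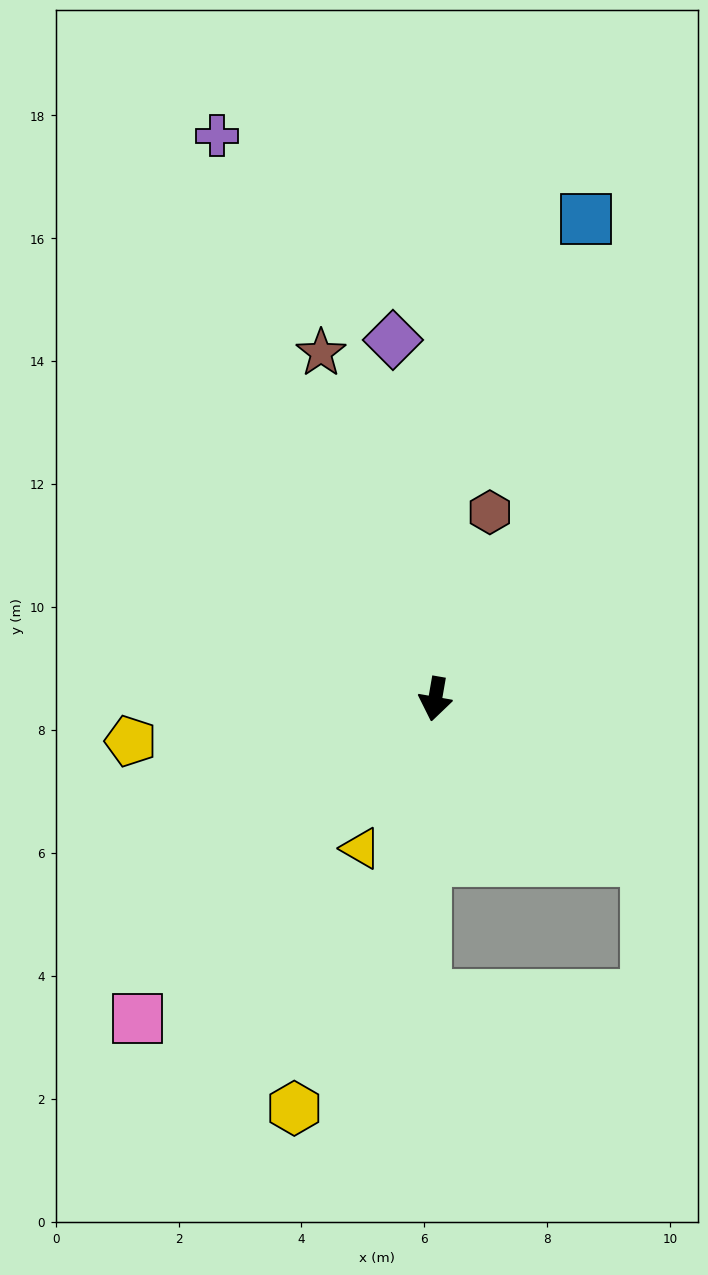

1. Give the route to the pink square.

turn right 33°, forward 7.1 m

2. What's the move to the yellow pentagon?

turn right 72°, forward 5.0 m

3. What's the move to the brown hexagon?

turn left 174°, forward 3.2 m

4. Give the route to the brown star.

turn right 152°, forward 5.9 m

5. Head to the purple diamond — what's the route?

turn right 163°, forward 5.9 m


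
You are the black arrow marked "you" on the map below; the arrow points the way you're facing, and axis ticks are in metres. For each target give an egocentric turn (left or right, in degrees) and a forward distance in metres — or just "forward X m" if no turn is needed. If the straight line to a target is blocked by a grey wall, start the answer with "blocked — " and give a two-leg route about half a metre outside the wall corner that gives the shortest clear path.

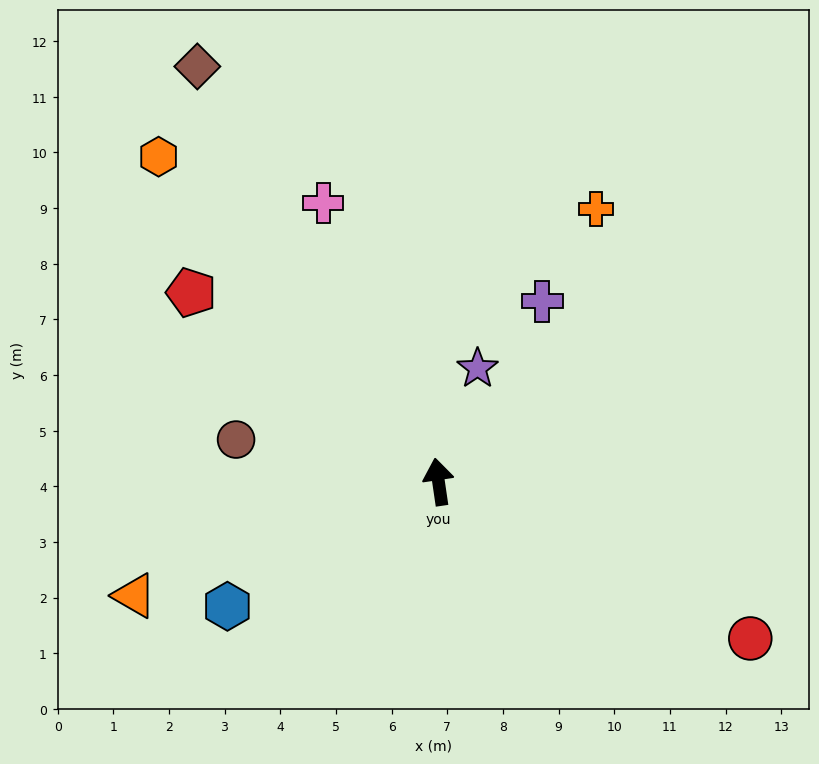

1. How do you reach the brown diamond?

turn left 22°, forward 8.6 m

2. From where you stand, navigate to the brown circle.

turn left 70°, forward 3.7 m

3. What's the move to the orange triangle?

turn left 102°, forward 5.8 m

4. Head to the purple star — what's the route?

turn right 27°, forward 2.2 m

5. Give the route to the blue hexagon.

turn left 112°, forward 4.4 m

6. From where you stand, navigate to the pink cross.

turn left 14°, forward 5.4 m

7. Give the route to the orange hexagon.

turn left 32°, forward 7.7 m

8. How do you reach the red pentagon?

turn left 44°, forward 5.6 m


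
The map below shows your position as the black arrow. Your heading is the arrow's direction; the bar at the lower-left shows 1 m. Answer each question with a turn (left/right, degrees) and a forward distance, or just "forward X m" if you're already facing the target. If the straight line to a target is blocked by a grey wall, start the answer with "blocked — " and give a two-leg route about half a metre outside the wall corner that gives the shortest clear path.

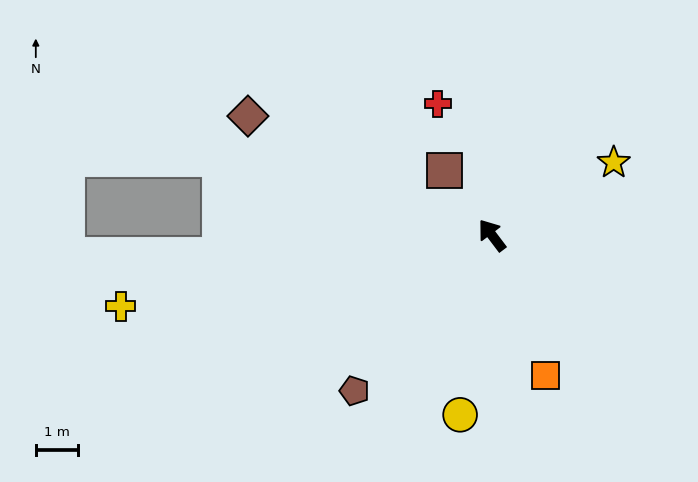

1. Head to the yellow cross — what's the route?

turn left 64°, forward 9.0 m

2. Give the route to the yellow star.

turn right 96°, forward 3.4 m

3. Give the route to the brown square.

forward 1.9 m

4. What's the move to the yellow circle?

turn left 133°, forward 4.4 m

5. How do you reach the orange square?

turn left 164°, forward 3.6 m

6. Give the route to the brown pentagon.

turn left 101°, forward 5.0 m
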